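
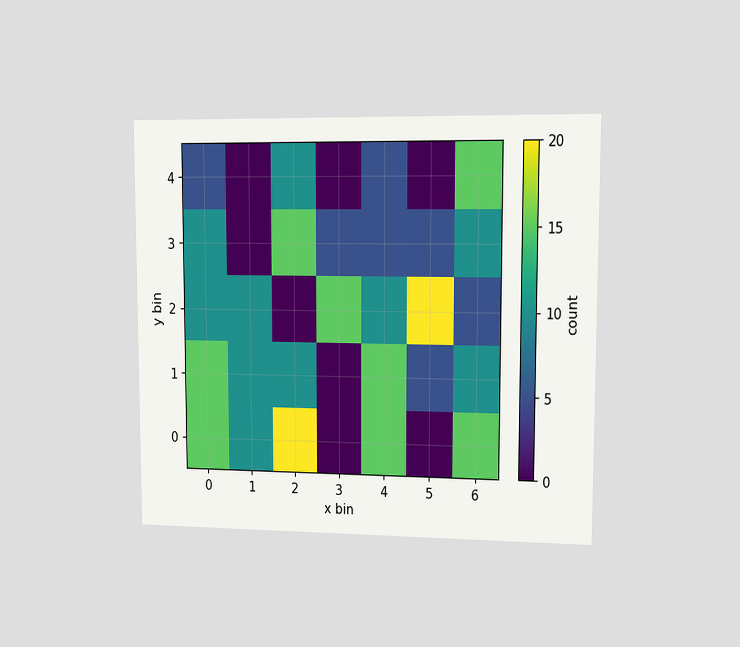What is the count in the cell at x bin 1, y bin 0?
The chart is viewed slightly from the right. Matching the cell (1, 0) against the colorbar gives 10.

10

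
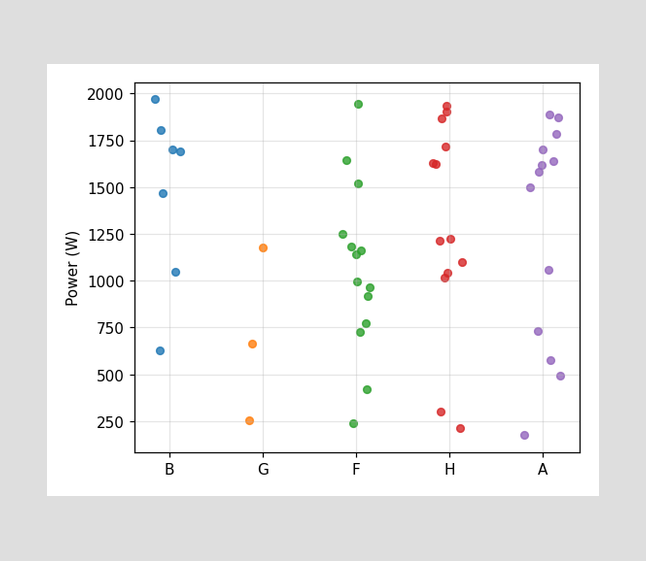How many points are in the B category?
Counting the markers in the B column gives 7.

7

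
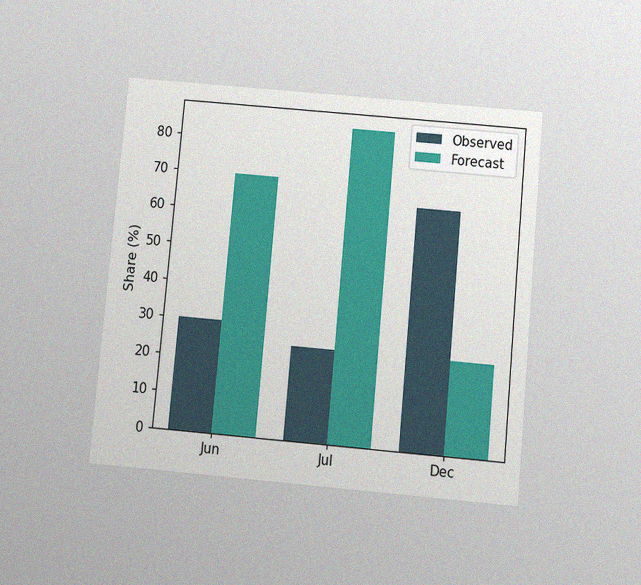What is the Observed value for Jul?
25%

The chart is tilted about 5° clockwise and viewed slightly from below, with some photo noise. The Observed bar at Jul reaches 25% on the y-axis.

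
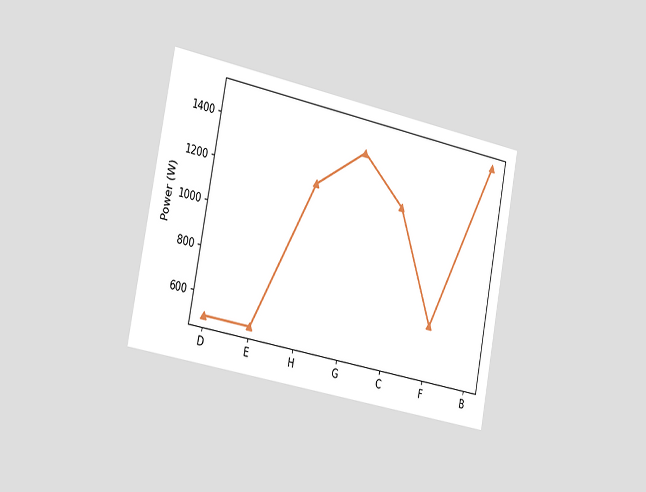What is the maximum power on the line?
1500W

The chart is tilted about 11° clockwise and viewed slightly from the left. The highest point is at B, and reading across to the y-axis gives 1500W.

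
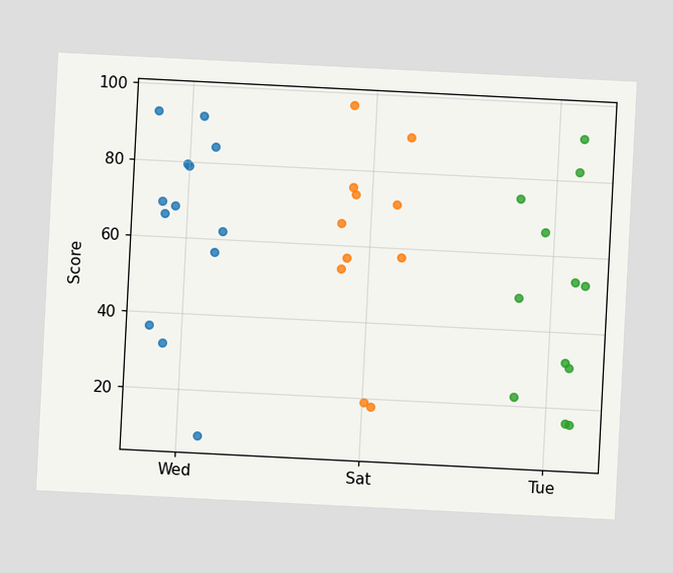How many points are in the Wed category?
13

The chart is tilted about 3° clockwise. Counting the markers in the Wed column gives 13.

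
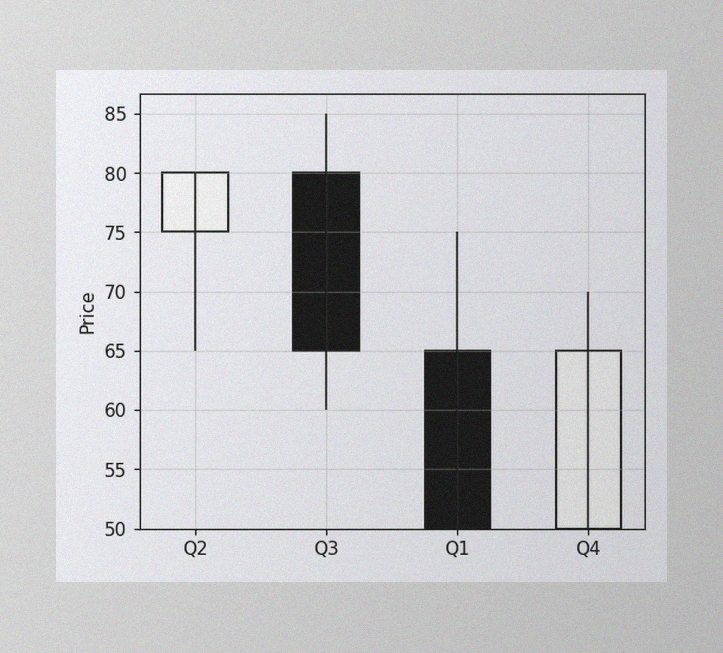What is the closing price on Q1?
50

The image has some photo noise and uneven lighting. The Q1 candle closes at 50.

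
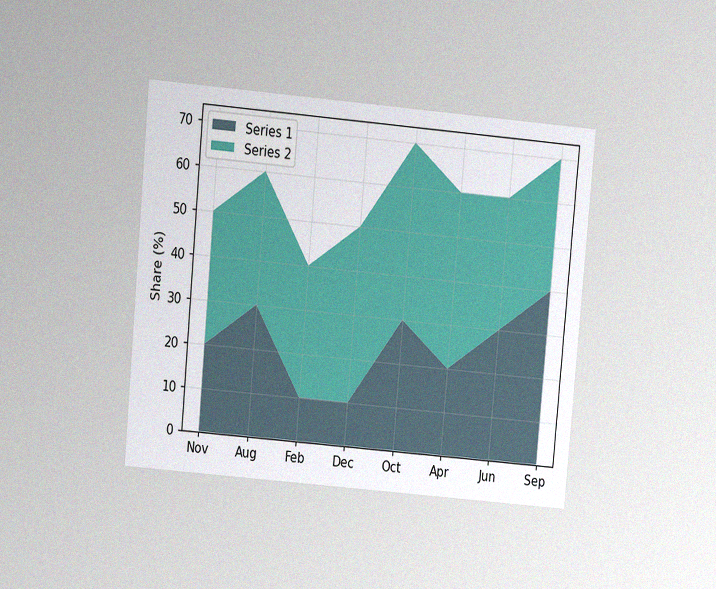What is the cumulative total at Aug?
The chart is tilted about 5° clockwise and viewed at a slight angle, with some photo noise. The stacked total at Aug reaches 60%.

60%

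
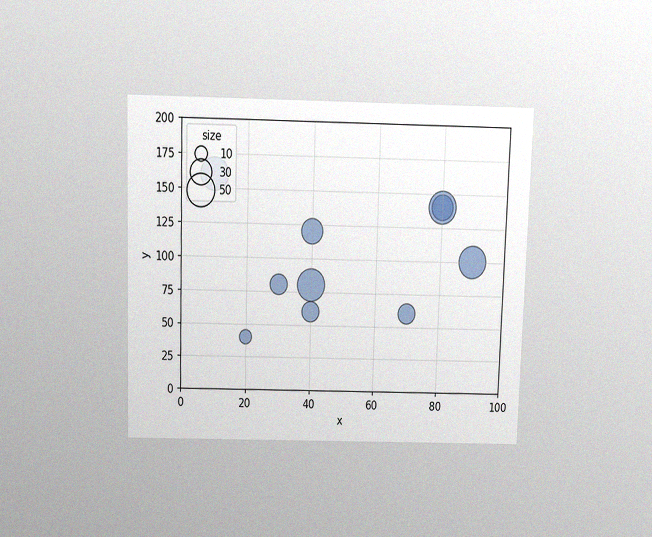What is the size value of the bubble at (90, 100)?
50

The chart is viewed slightly from above, with some photo noise. Matching the bubble at (90, 100) against the size legend gives 50.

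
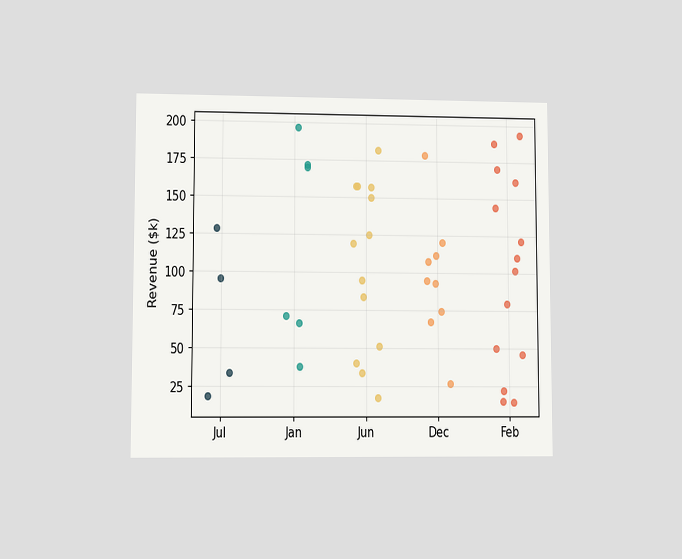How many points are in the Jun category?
The chart is viewed at a slight angle. Counting the markers in the Jun column gives 13.

13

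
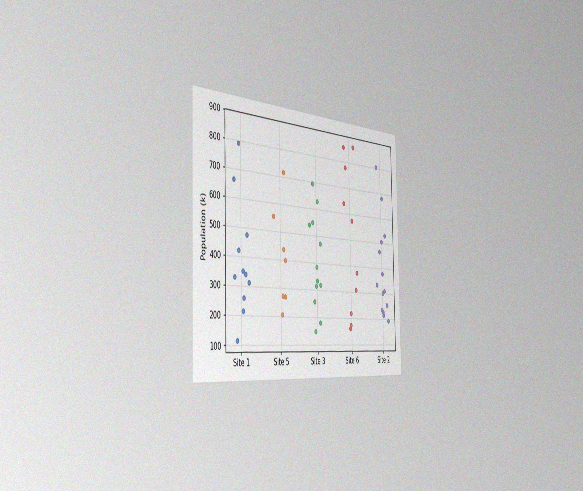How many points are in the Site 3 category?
12

The chart is viewed slightly from the left, with some photo noise. Counting the markers in the Site 3 column gives 12.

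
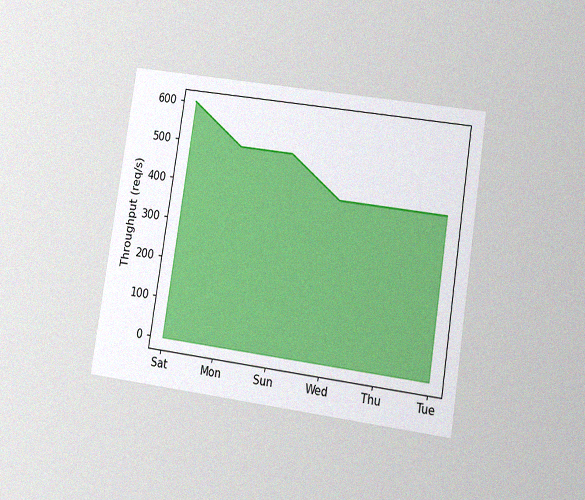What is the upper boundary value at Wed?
The chart is tilted about 9° clockwise and viewed at a slight angle, with some photo noise. At Wed the upper boundary is at 400req/s.

400req/s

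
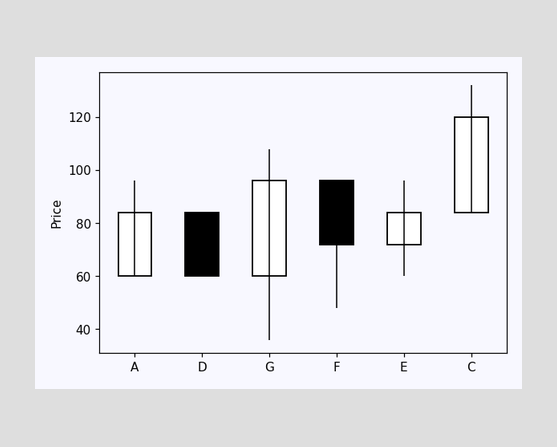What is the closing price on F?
72

The F candle closes at 72.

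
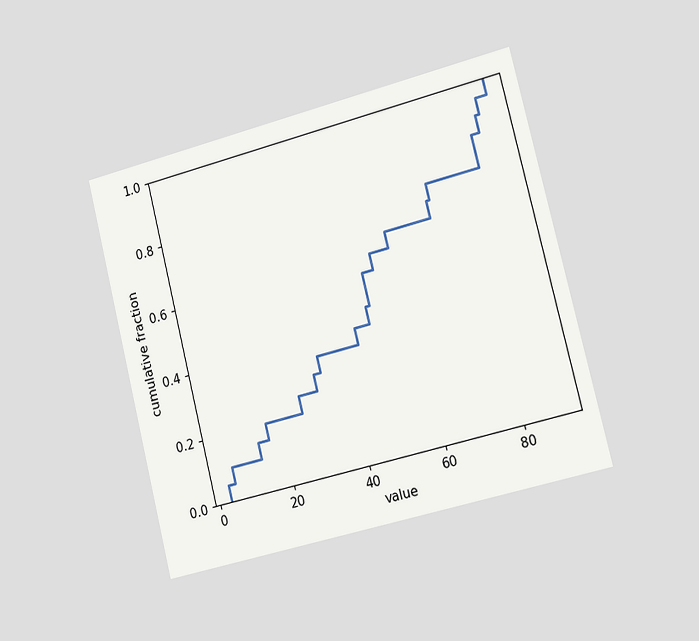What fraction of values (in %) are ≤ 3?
5%

The chart is tilted about 14° counter-clockwise and viewed slightly from the right. At x=3 the ECDF step is at 5%.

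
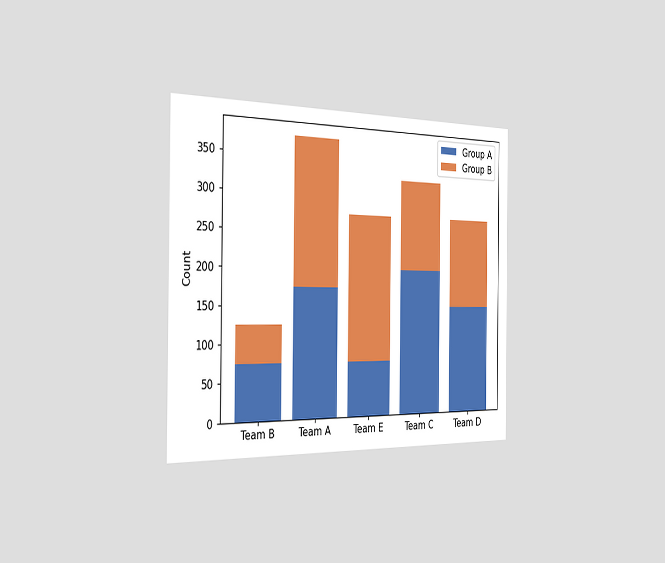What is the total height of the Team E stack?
275

The chart is viewed slightly from the left. The Team E stack's top reaches 275 on the y-axis.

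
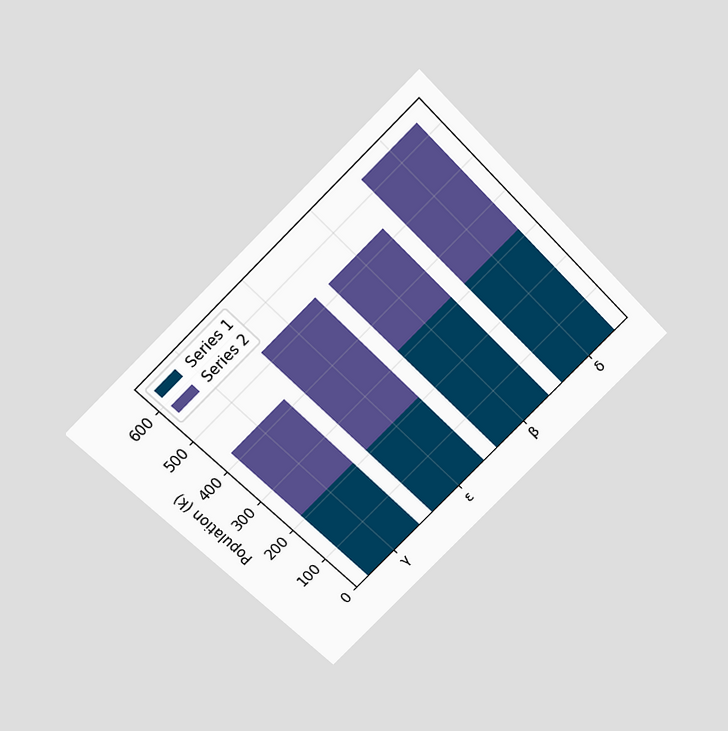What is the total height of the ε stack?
The chart is tilted about 45° counter-clockwise and viewed slightly from above. The ε stack's top reaches 530k on the y-axis.

530k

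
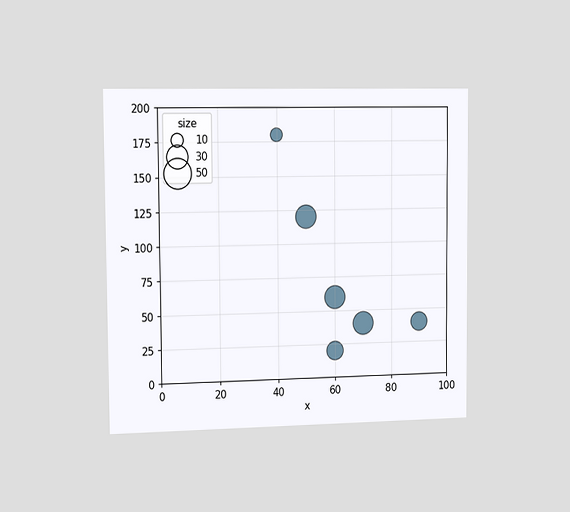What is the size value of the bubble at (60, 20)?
The chart is viewed slightly from the left. Matching the bubble at (60, 20) against the size legend gives 20.

20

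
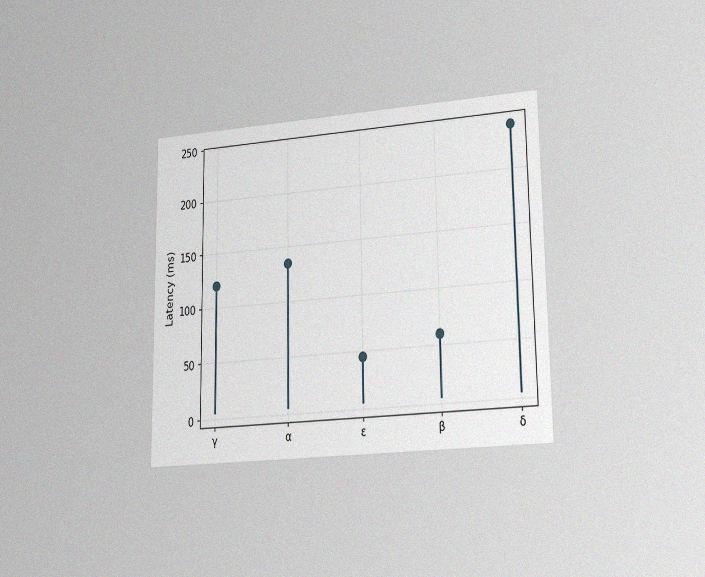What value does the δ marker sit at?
240ms

The chart is viewed at a slight angle, with some photo noise. The δ marker sits at 240ms.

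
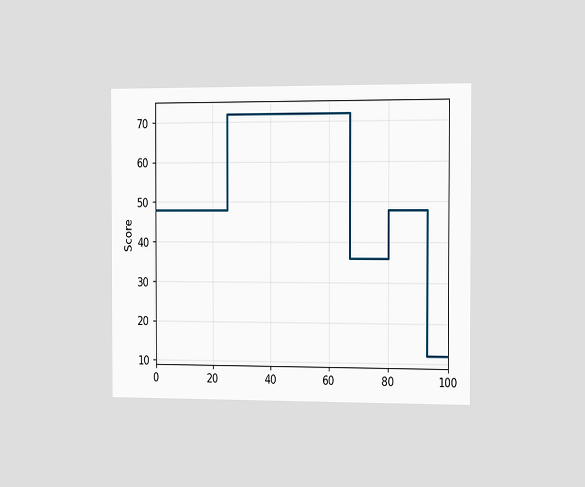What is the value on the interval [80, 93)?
The chart is viewed slightly from the right. On [80, 93) the step sits at 48.

48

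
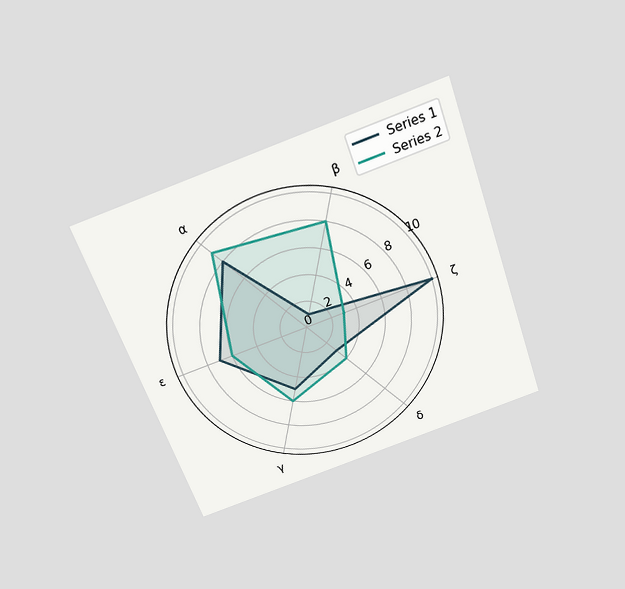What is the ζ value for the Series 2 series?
3

The chart is tilted about 20° counter-clockwise and viewed slightly from above. On the ζ axis, Series 2 reaches 3.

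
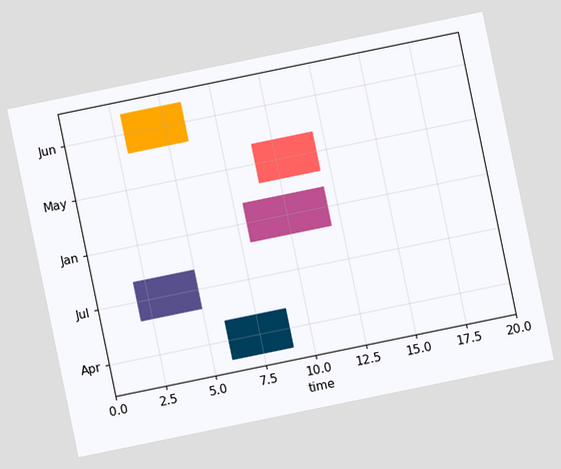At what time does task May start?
The chart is tilted about 12° counter-clockwise. The May bar begins at t=9.

9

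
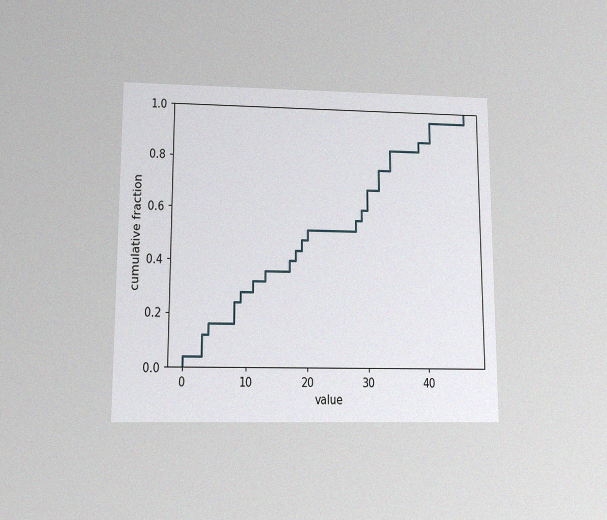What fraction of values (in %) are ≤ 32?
76%

The chart is viewed slightly from below, with some photo noise. At x=32 the ECDF step is at 76%.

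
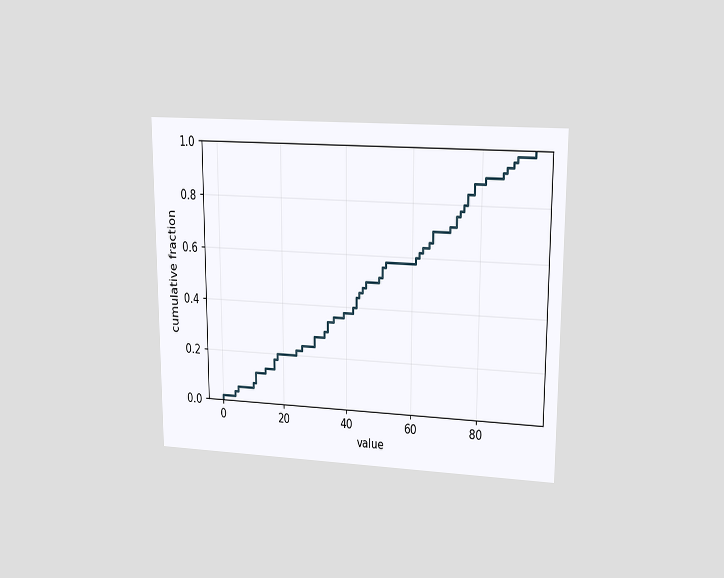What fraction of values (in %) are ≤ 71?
72%

The chart is viewed at a slight angle. At x=71 the ECDF step is at 72%.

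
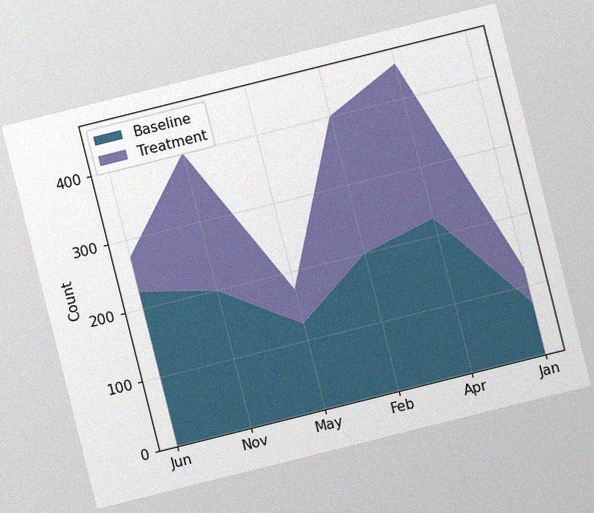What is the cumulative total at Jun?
The chart is tilted about 14° counter-clockwise, with some photo noise. The stacked total at Jun reaches 275.

275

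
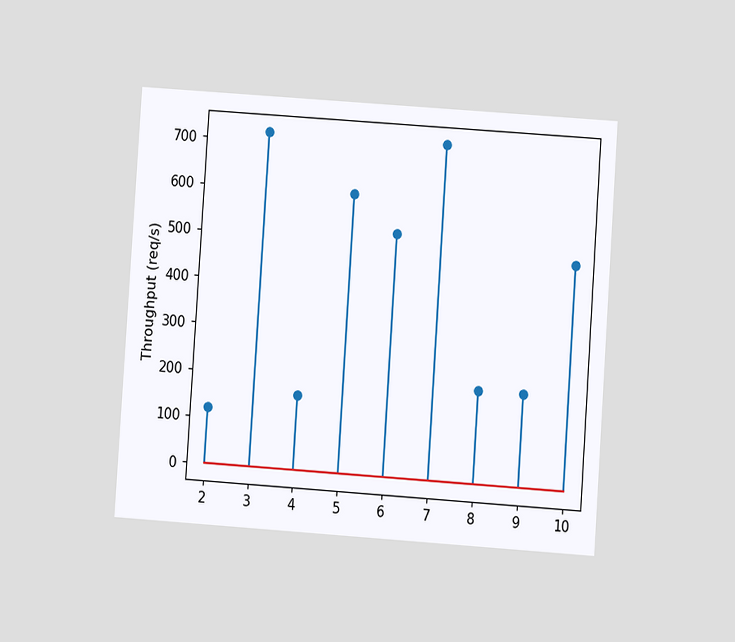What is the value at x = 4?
160req/s

The chart is tilted about 4° clockwise and viewed at a slight angle. The stem at x=4 reaches 160req/s.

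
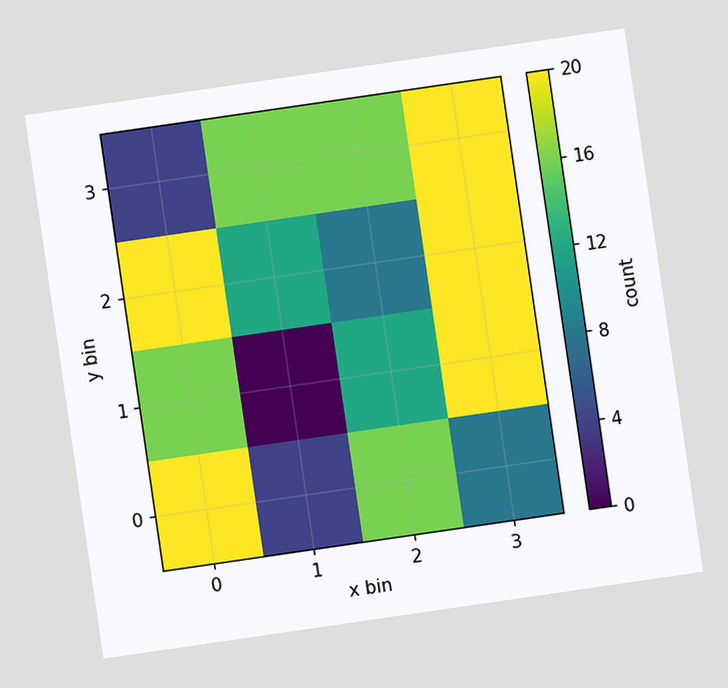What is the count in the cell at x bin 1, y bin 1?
The chart is tilted about 8° counter-clockwise. Matching the cell (1, 1) against the colorbar gives 0.

0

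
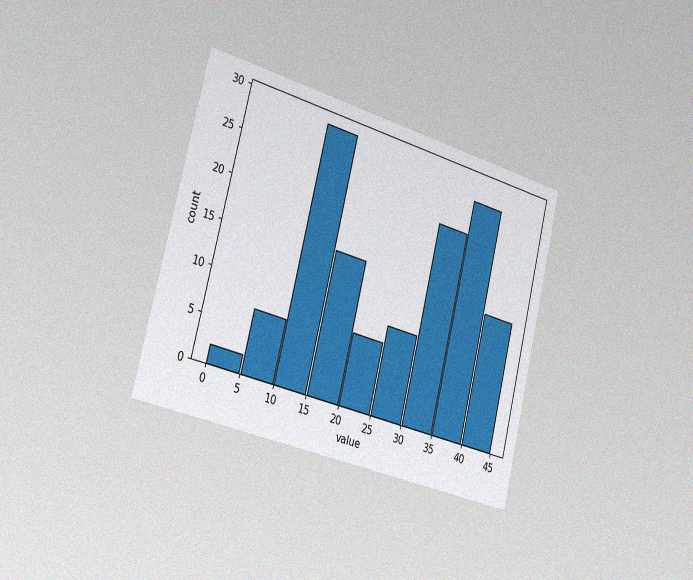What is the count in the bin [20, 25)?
8

The chart is tilted about 14° clockwise and viewed slightly from the left, with some photo noise. The [20, 25) bin has height 8.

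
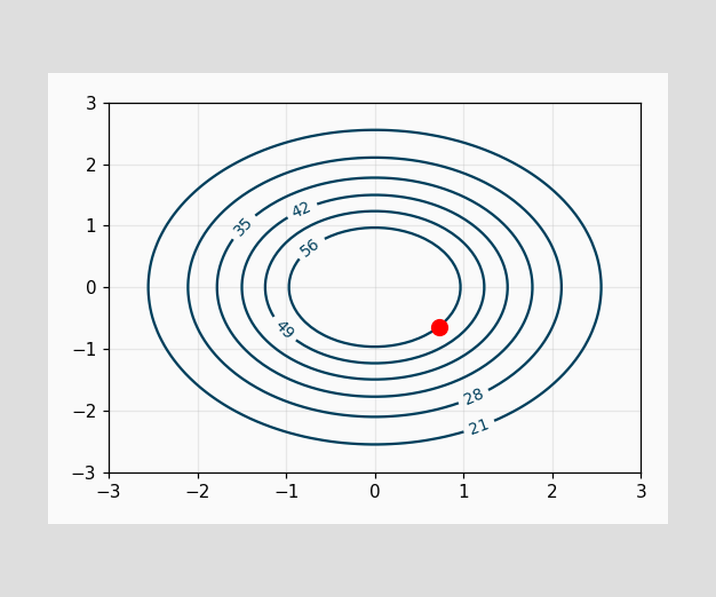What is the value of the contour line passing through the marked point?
56

The marked point sits on the contour labelled 56.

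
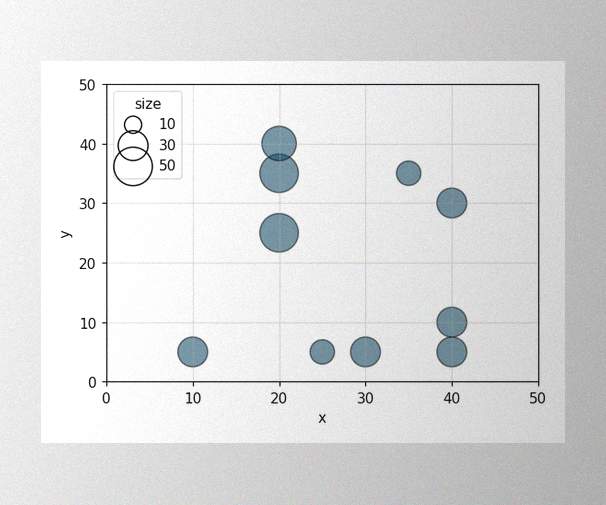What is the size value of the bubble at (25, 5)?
The image has some photo noise and uneven lighting. Matching the bubble at (25, 5) against the size legend gives 20.

20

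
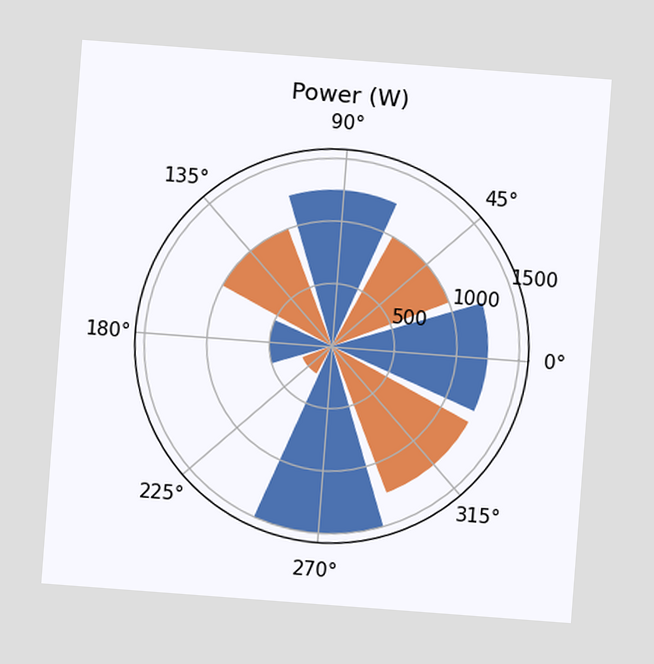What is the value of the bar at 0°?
The chart is tilted about 4° clockwise. The bar at 0° reaches 1250W on the radial axis.

1250W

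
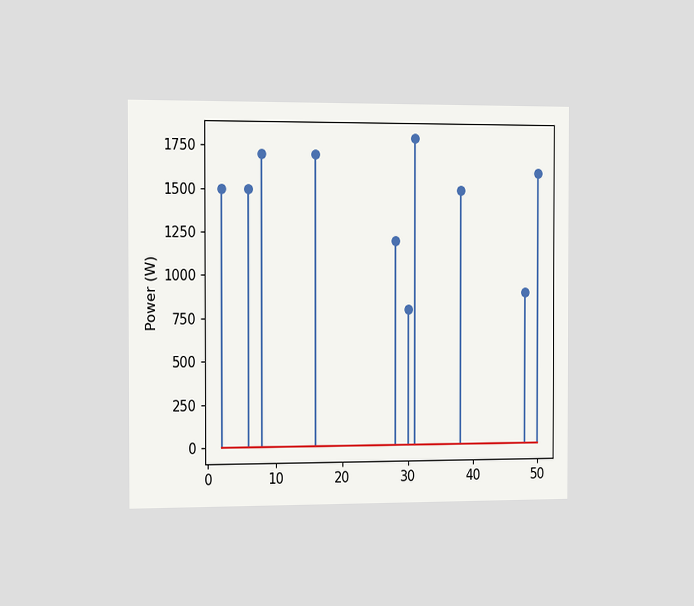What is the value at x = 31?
The chart is viewed slightly from the left. The stem at x=31 reaches 1800W.

1800W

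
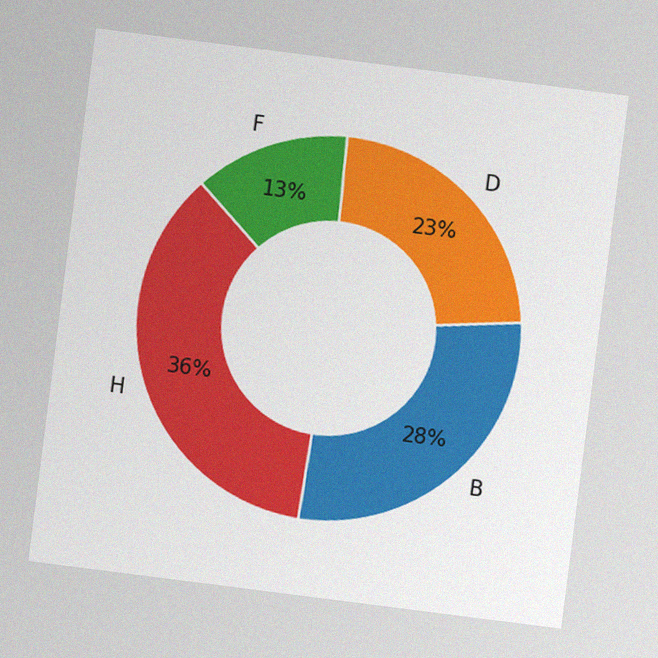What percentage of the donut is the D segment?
The chart is tilted about 7° clockwise, with some photo noise. The D segment takes up 23% of the ring.

23%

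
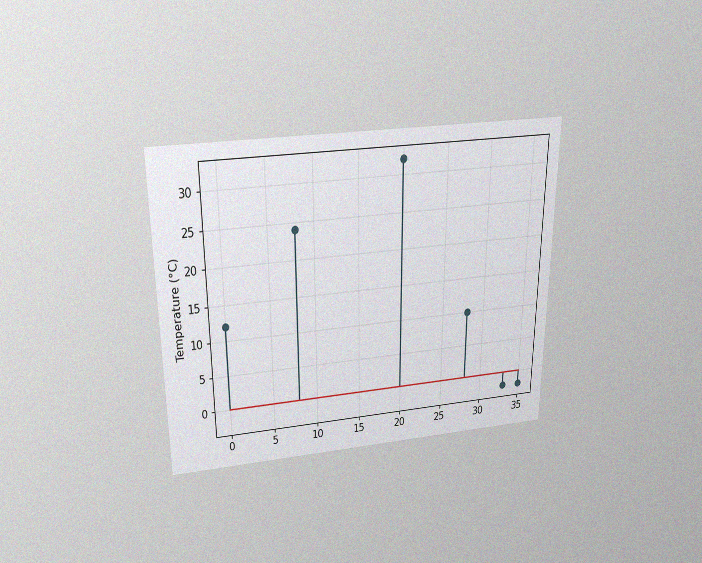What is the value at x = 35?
-2°C

The chart is viewed slightly from above, with some photo noise. The stem at x=35 reaches -2°C.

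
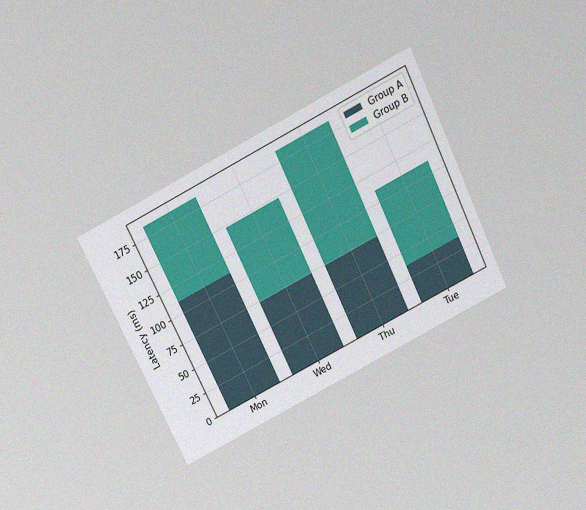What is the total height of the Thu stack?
The chart is tilted about 26° counter-clockwise and viewed slightly from above, with some photo noise. The Thu stack's top reaches 185ms on the y-axis.

185ms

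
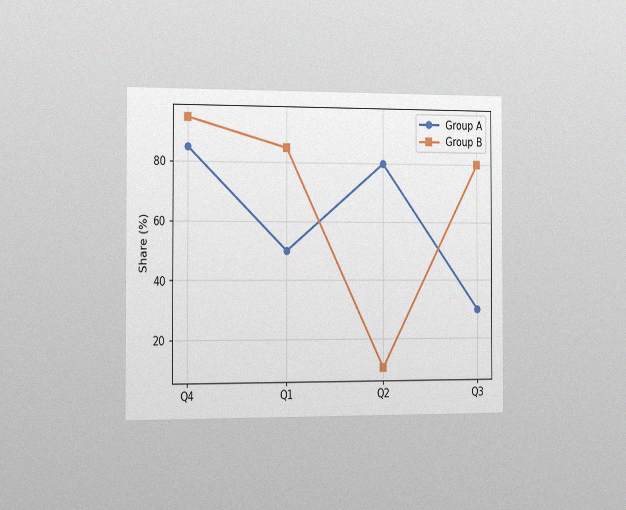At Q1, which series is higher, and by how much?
Group B, by 35%

The chart is viewed slightly from the left, with some photo noise. At Q1, Group B sits above the other line by 35%.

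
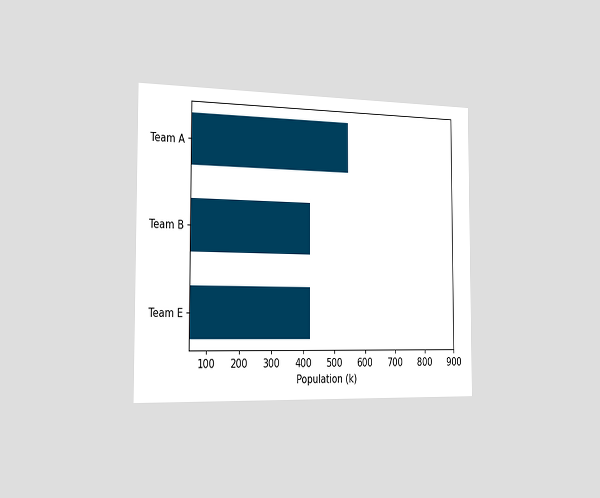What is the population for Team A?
546k

The chart is viewed slightly from the left. Reading along the chart's x-axis, the Team A bar reaches 546k.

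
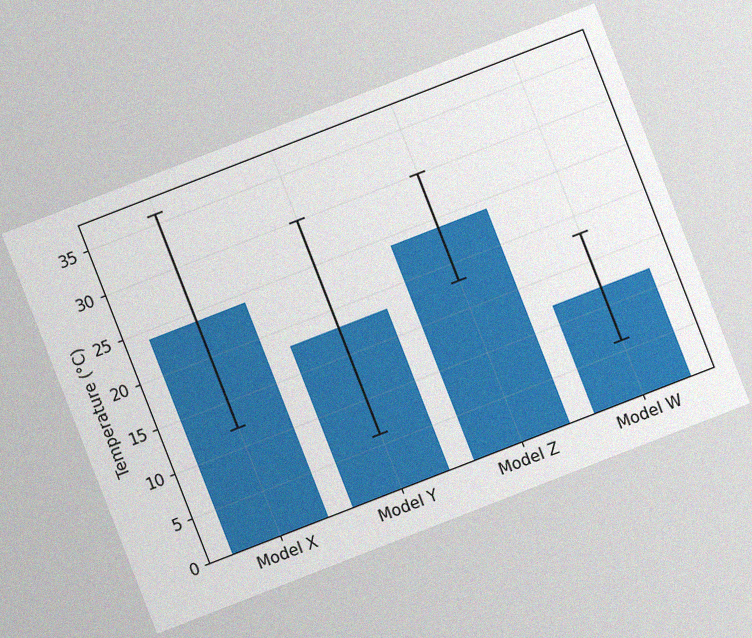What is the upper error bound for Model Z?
30°C

The chart is tilted about 21° counter-clockwise, with some photo noise. The Model Z bar's upper whisker reaches 30°C.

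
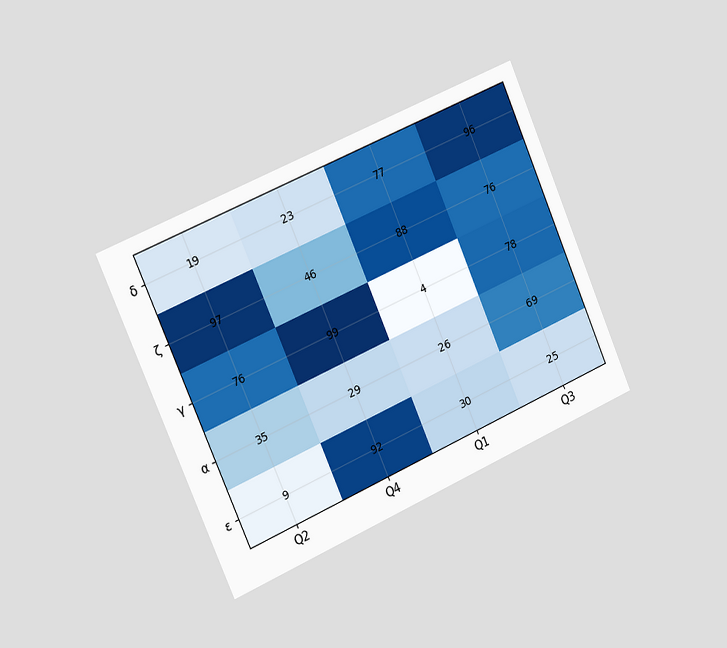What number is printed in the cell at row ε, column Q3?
The chart is tilted about 23° counter-clockwise and viewed slightly from the left. The (ε, Q3) cell reads 25.

25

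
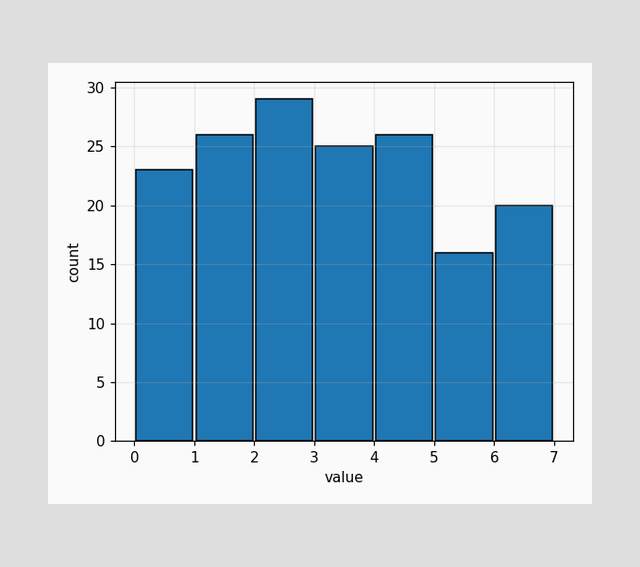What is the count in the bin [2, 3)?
29

The [2, 3) bin has height 29.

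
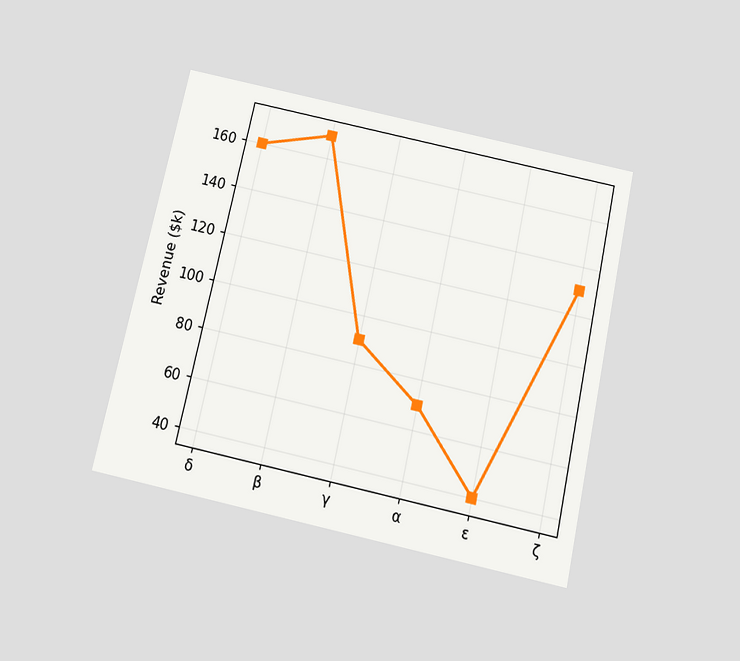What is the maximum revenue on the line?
$170k

The chart is tilted about 12° clockwise and viewed slightly from below. The highest point is at β, and reading across to the y-axis gives $170k.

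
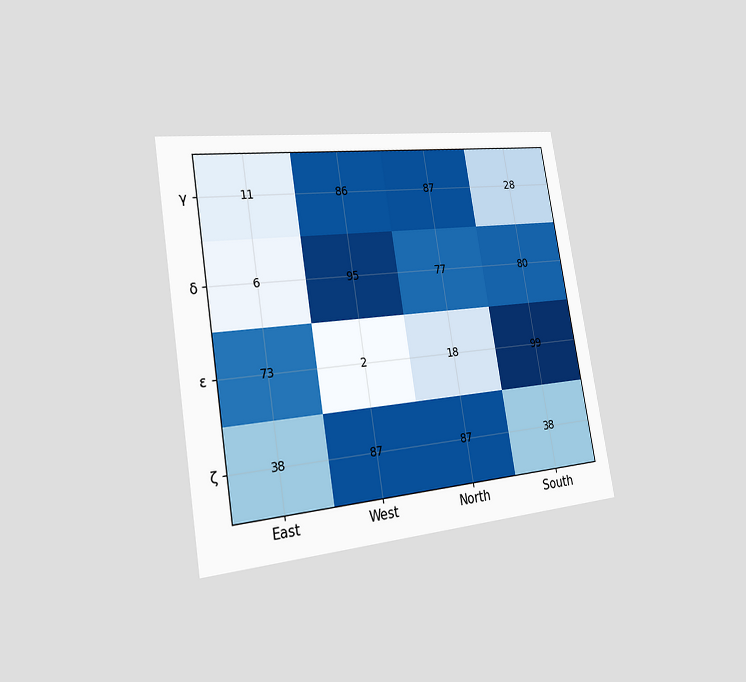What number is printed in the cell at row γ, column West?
The chart is tilted about 9° counter-clockwise and viewed slightly from the left. The (γ, West) cell reads 86.

86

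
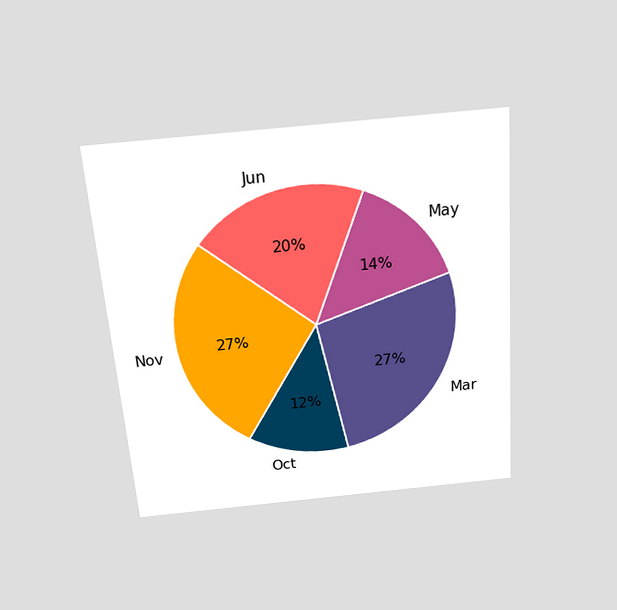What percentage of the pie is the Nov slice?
The chart is tilted about 4° counter-clockwise and viewed slightly from above. The Nov slice takes up 27% of the pie.

27%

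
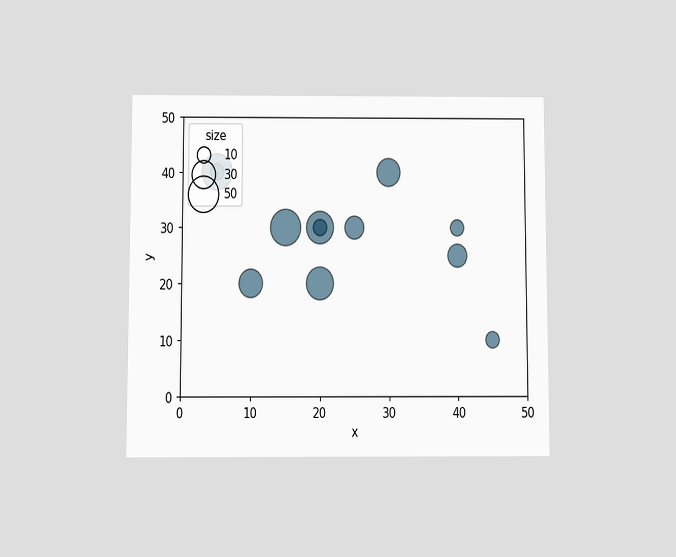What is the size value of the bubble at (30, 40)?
The chart is viewed at a slight angle. Matching the bubble at (30, 40) against the size legend gives 30.

30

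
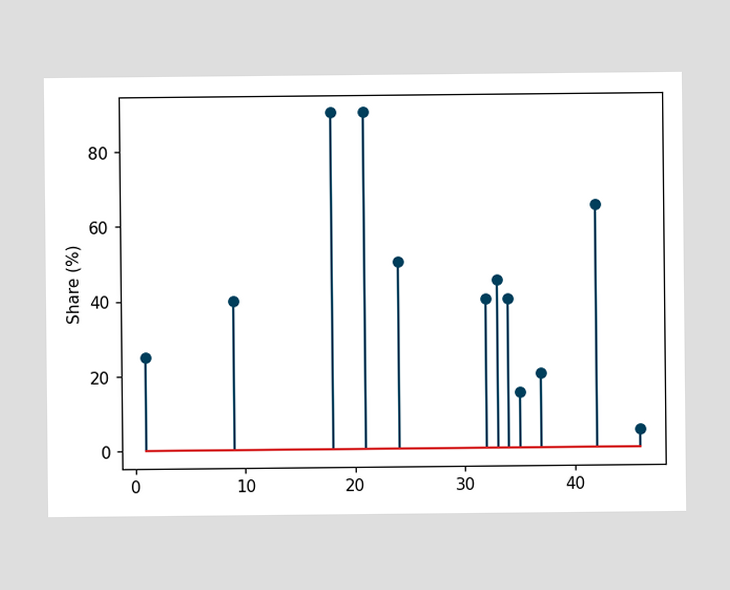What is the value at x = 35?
The stem at x=35 reaches 15%.

15%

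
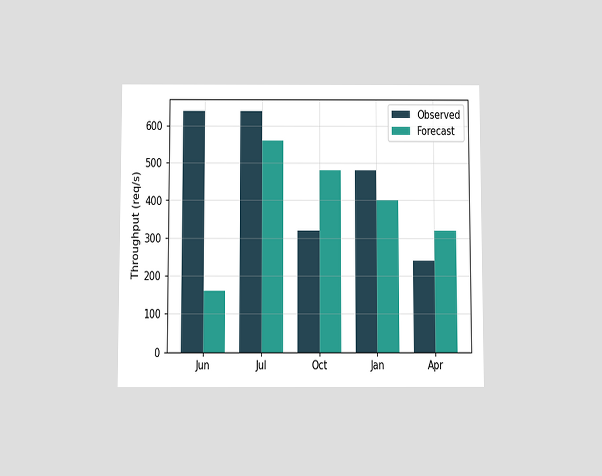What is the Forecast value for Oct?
480req/s

The chart is viewed slightly from below. The Forecast bar at Oct reaches 480req/s on the y-axis.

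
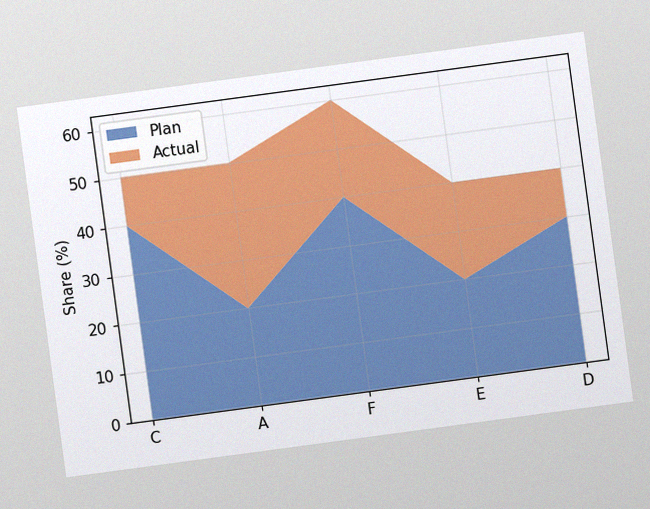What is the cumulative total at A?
50%

The chart is tilted about 8° counter-clockwise, with some photo noise. The stacked total at A reaches 50%.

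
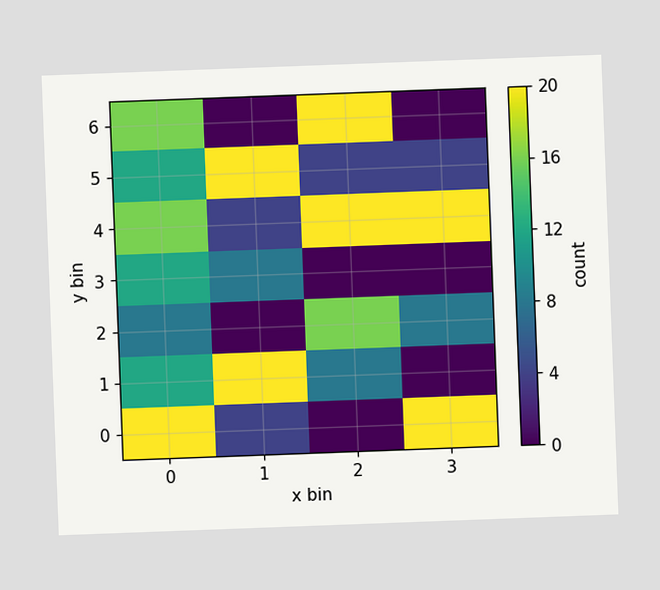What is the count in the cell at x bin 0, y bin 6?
16

The chart is tilted about 2° counter-clockwise. Matching the cell (0, 6) against the colorbar gives 16.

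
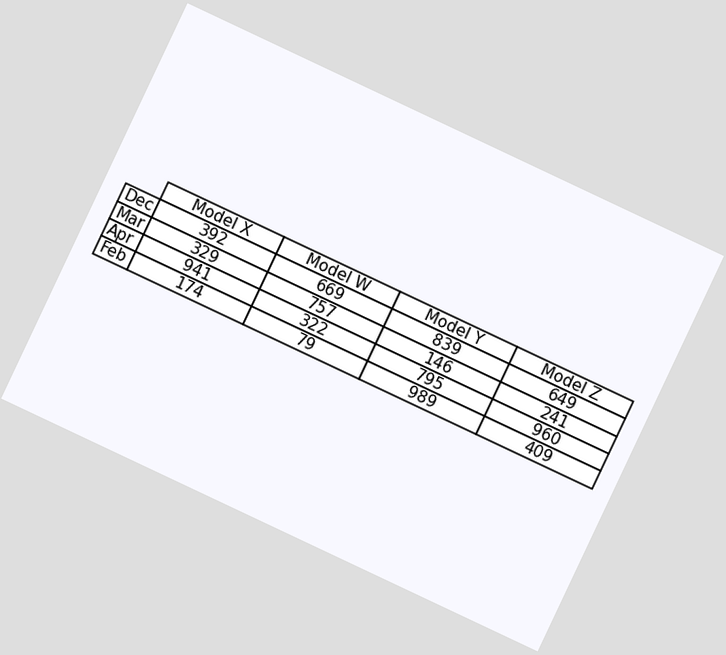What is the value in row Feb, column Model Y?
989

The chart is tilted about 25° clockwise. The (Feb, Model Y) cell reads 989.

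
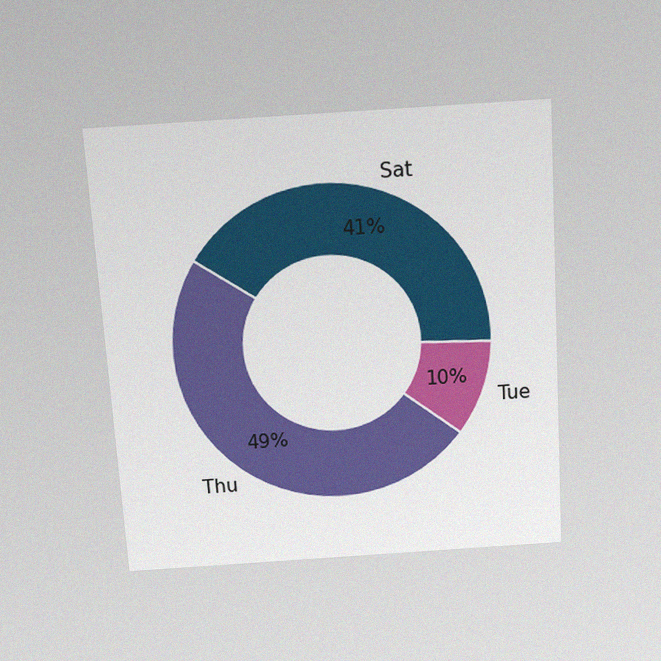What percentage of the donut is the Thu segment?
49%

The chart is tilted about 4° counter-clockwise and viewed slightly from above, with some photo noise. The Thu segment takes up 49% of the ring.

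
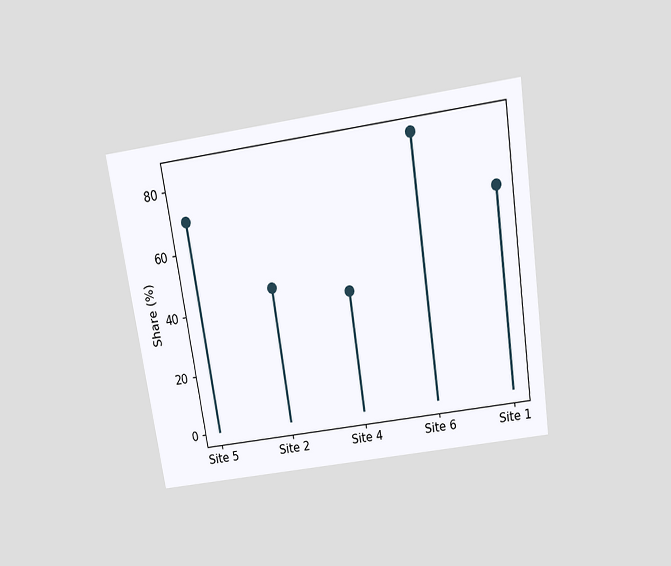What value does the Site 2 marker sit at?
45%

The chart is tilted about 9° counter-clockwise and viewed slightly from above. The Site 2 marker sits at 45%.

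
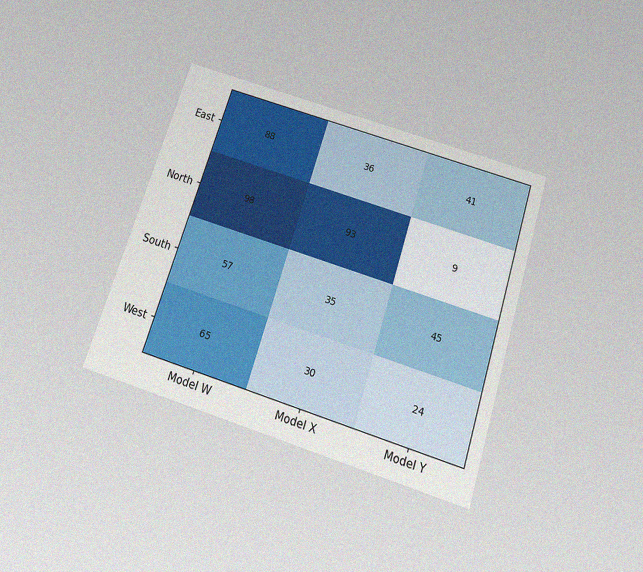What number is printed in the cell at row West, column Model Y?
The chart is tilted about 18° clockwise and viewed slightly from below, with some photo noise. The (West, Model Y) cell reads 24.

24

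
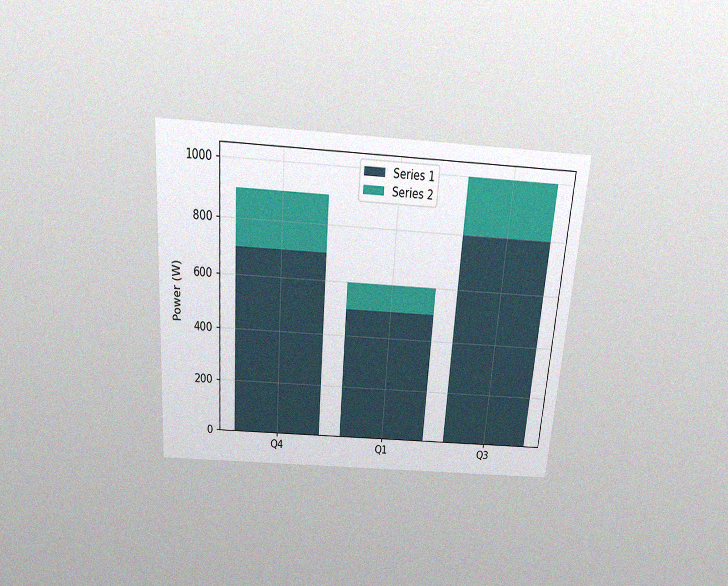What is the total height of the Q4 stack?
The chart is tilted about 4° clockwise and viewed slightly from above, with some photo noise. The Q4 stack's top reaches 900W on the y-axis.

900W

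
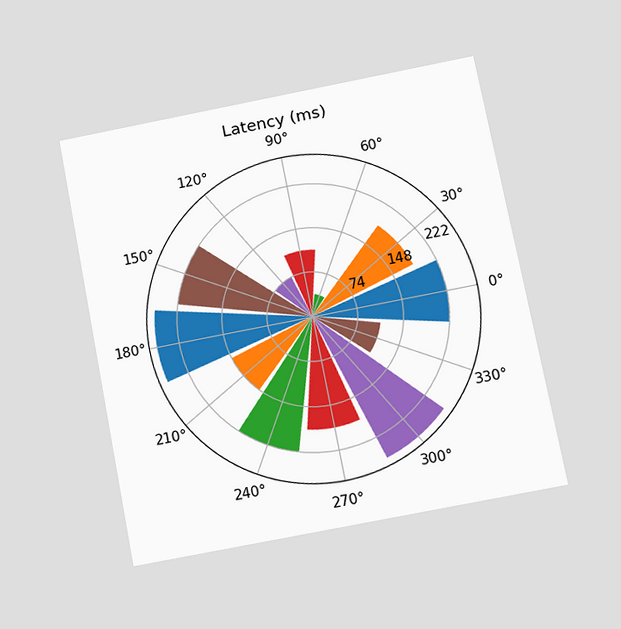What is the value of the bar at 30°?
185ms

The chart is tilted about 11° counter-clockwise and viewed at a slight angle. The bar at 30° reaches 185ms on the radial axis.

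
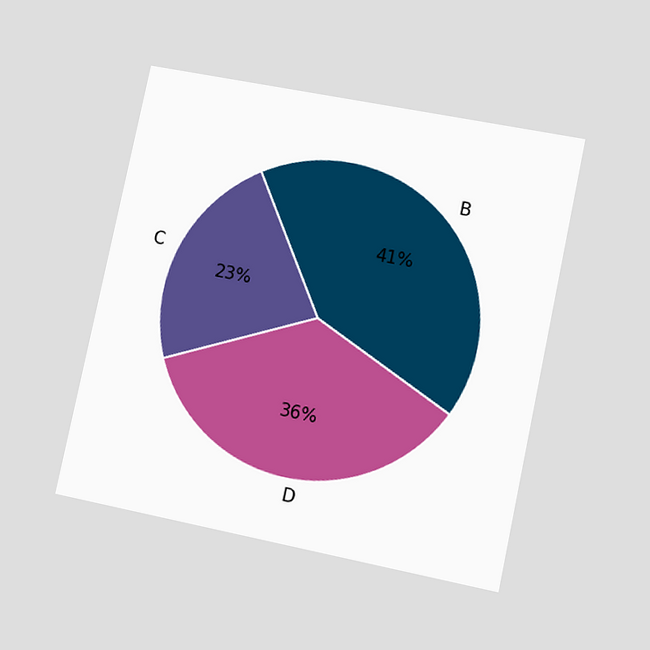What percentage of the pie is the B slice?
41%

The chart is tilted about 12° clockwise and viewed at a slight angle. The B slice takes up 41% of the pie.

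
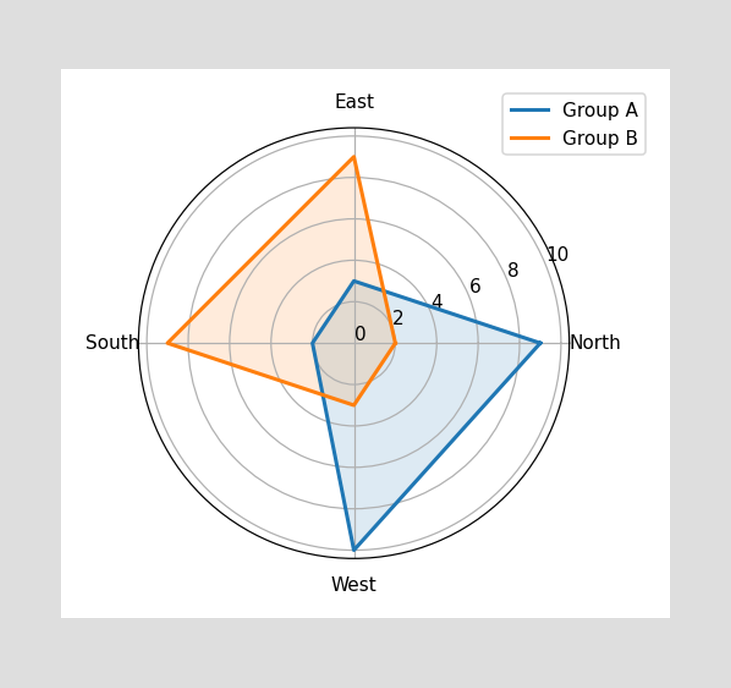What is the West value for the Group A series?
10

On the West axis, Group A reaches 10.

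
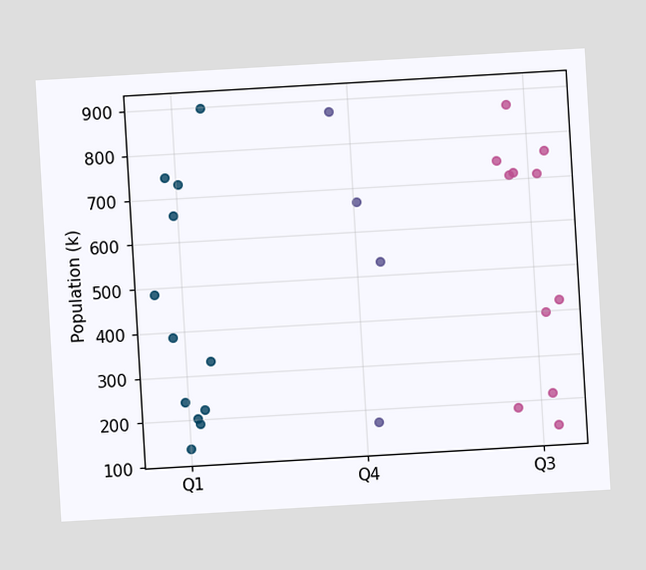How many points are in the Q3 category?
11

The chart is tilted about 3° counter-clockwise. Counting the markers in the Q3 column gives 11.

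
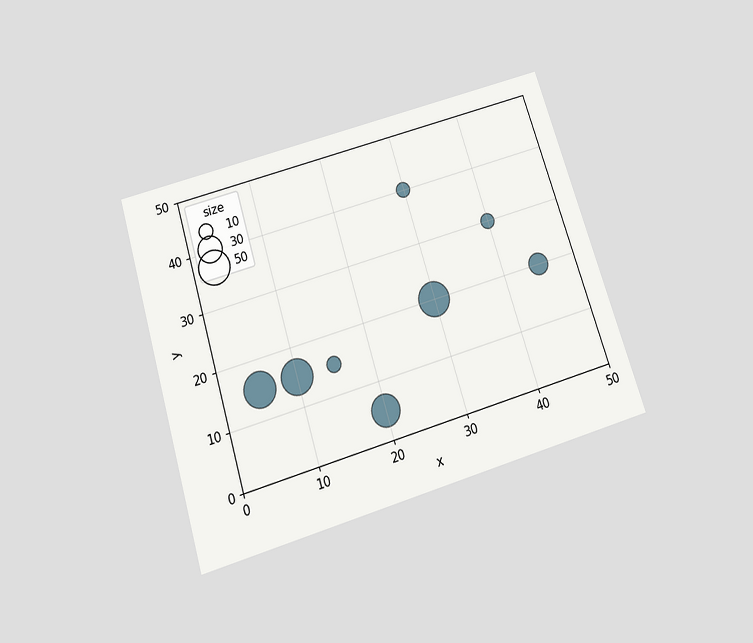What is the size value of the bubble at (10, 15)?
The chart is tilted about 17° counter-clockwise and viewed slightly from below. Matching the bubble at (10, 15) against the size legend gives 50.

50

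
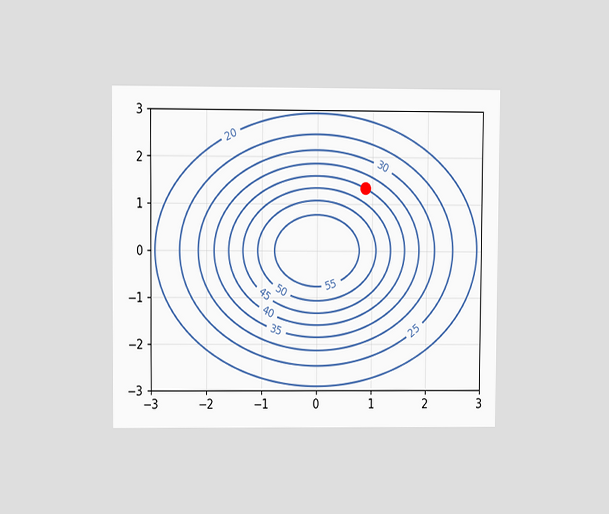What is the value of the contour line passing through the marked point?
40

The chart is viewed at a slight angle. The marked point sits on the contour labelled 40.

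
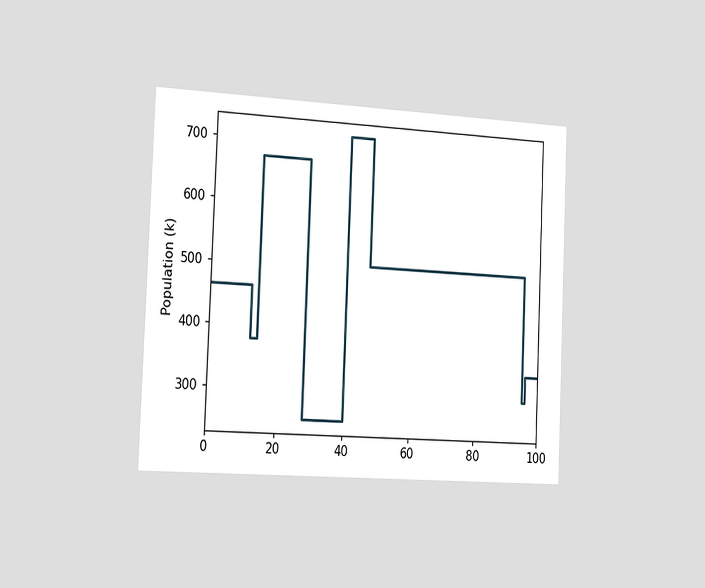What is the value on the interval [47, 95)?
504k

The chart is tilted about 2° clockwise and viewed slightly from the left. On [47, 95) the step sits at 504k.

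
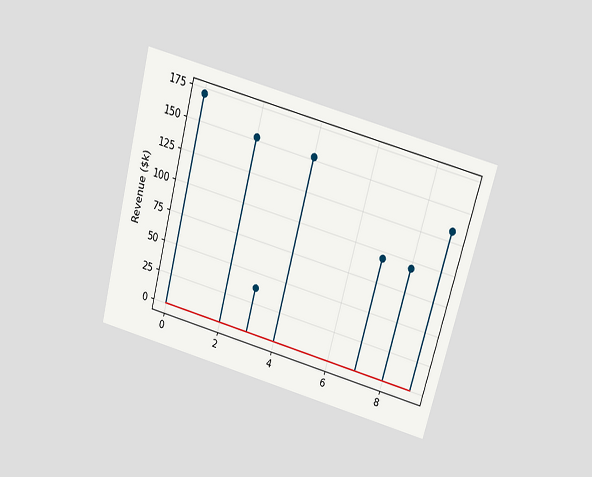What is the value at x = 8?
The chart is tilted about 15° clockwise and viewed slightly from above. The stem at x=8 reaches $95k.

$95k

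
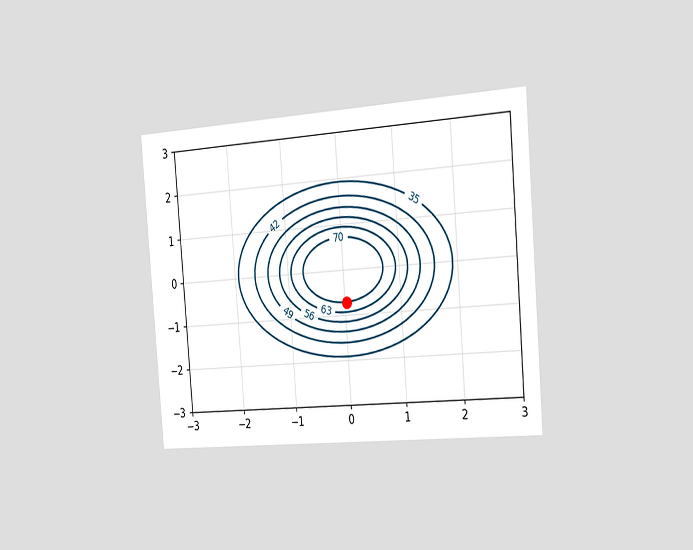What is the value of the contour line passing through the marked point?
The chart is tilted about 5° counter-clockwise and viewed slightly from the right. The marked point sits on the contour labelled 70.

70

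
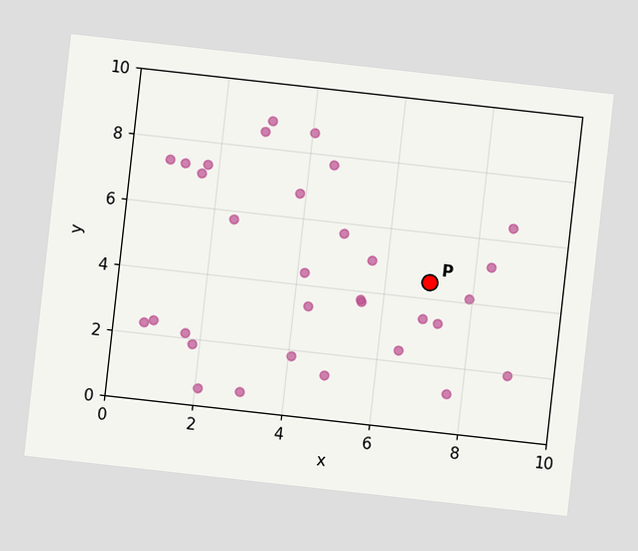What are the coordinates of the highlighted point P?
The chart is tilted about 6° clockwise. Following the gridlines from P to each axis, P sits at (7, 4.5).

(7, 4.5)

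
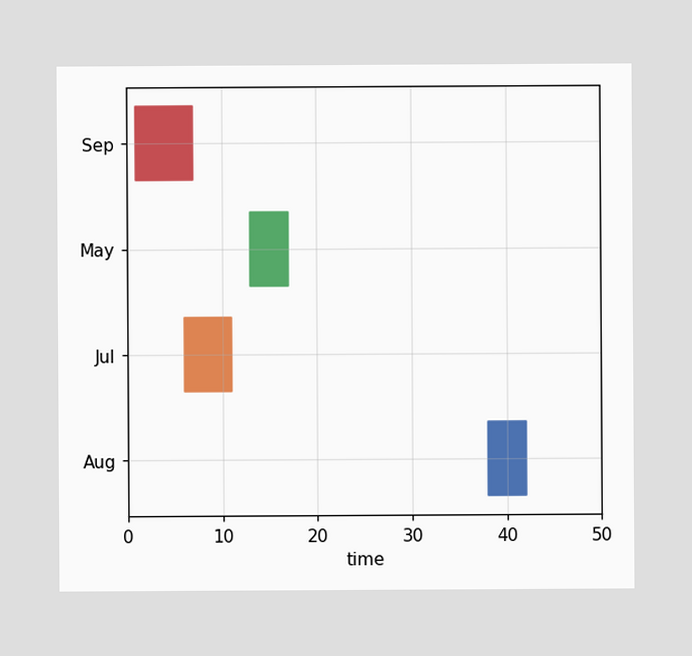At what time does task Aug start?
The Aug bar begins at t=38.

38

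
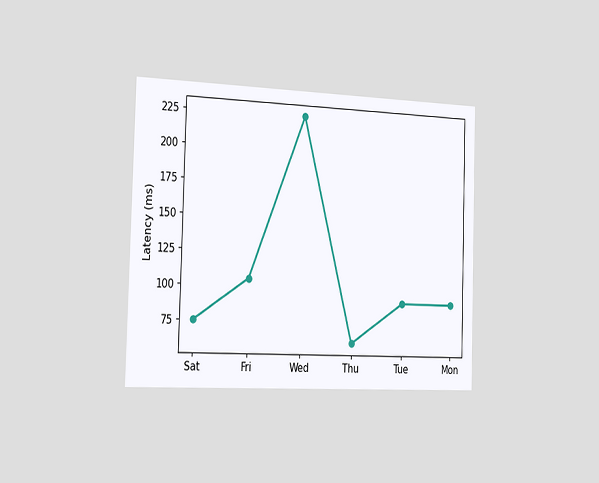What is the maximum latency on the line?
The chart is viewed slightly from the left. The highest point is at Wed, and reading across to the y-axis gives 225ms.

225ms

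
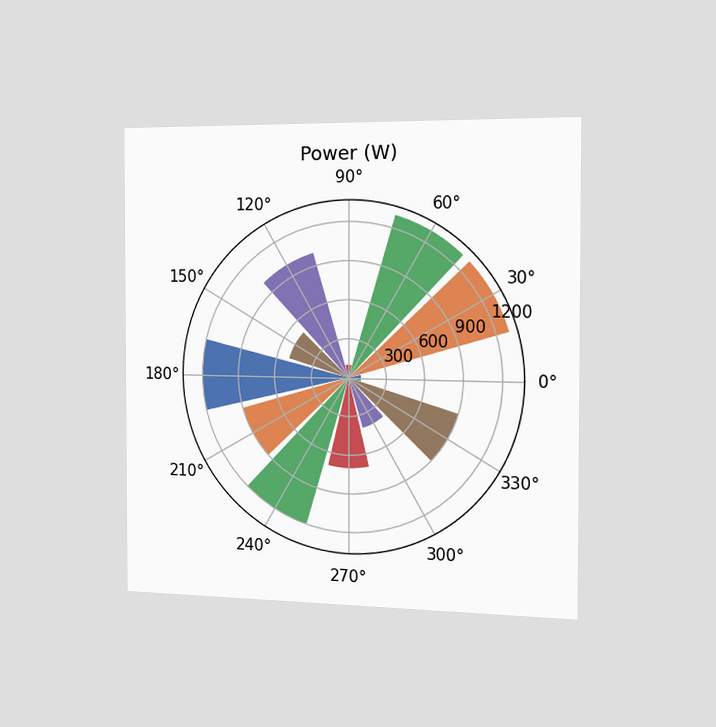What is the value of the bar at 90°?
The chart is viewed slightly from the right. The bar at 90° reaches 100W on the radial axis.

100W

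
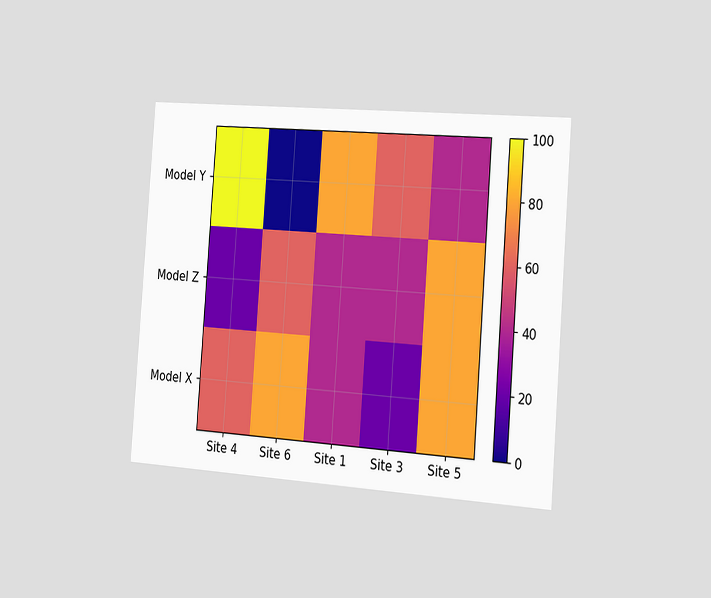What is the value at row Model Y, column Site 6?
The chart is tilted about 4° clockwise and viewed slightly from the right. Matching cell (Model Y, Site 6) against the colorbar gives 0.

0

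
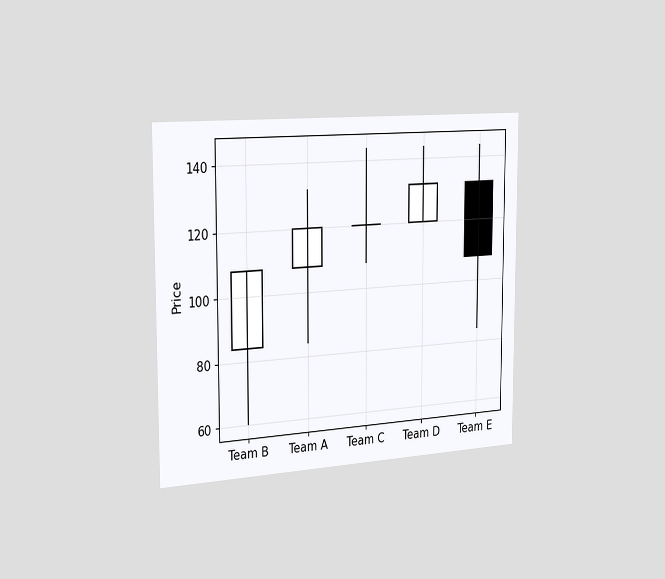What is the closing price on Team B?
The chart is viewed slightly from the left. The Team B candle closes at 108.

108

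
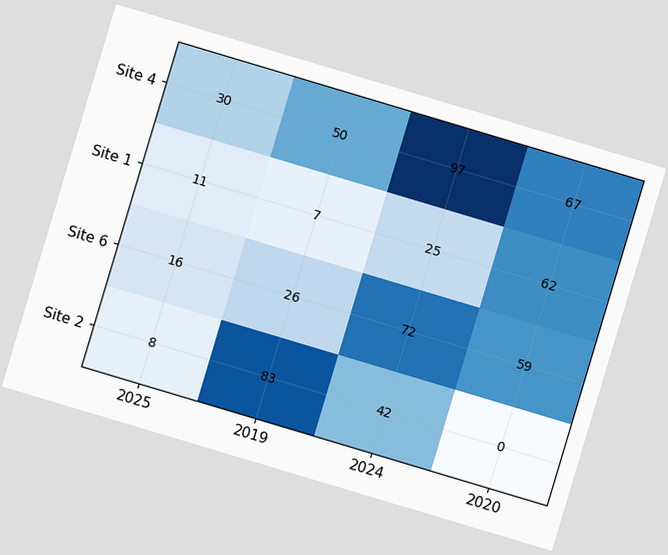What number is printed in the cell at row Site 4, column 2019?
The chart is tilted about 17° clockwise. The (Site 4, 2019) cell reads 50.

50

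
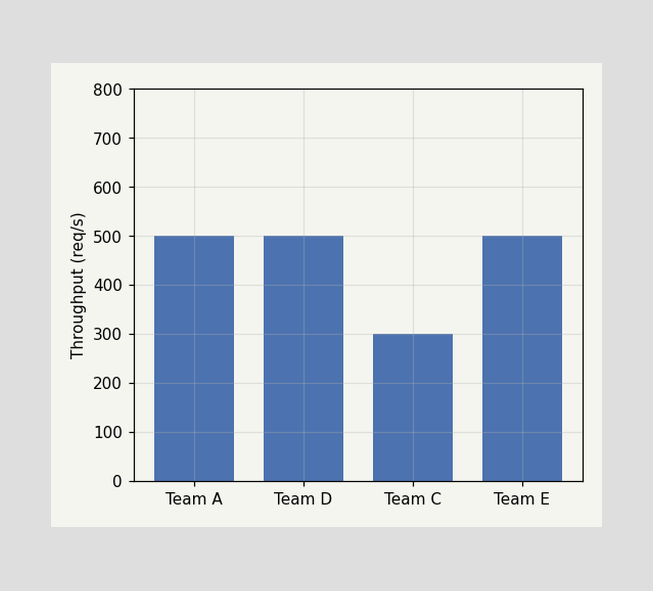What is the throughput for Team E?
500req/s

Reading along the chart's y-axis, the Team E bar reaches 500req/s.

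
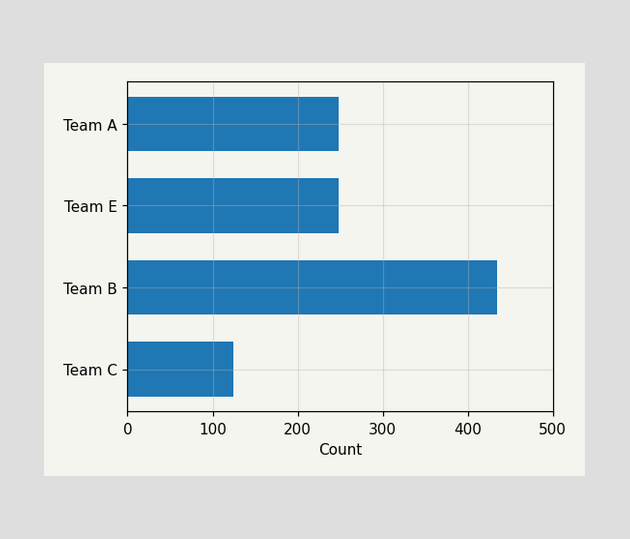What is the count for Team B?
434

Reading along the chart's x-axis, the Team B bar reaches 434.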